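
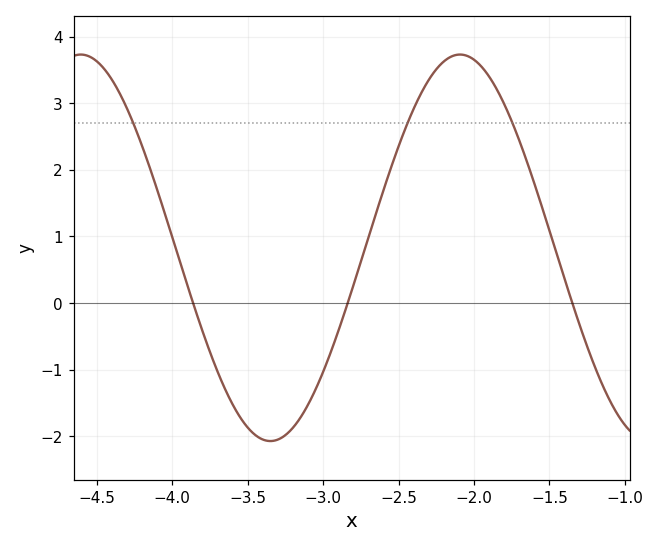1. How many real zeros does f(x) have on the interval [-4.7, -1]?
3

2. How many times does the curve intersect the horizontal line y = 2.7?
3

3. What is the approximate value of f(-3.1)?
-1.5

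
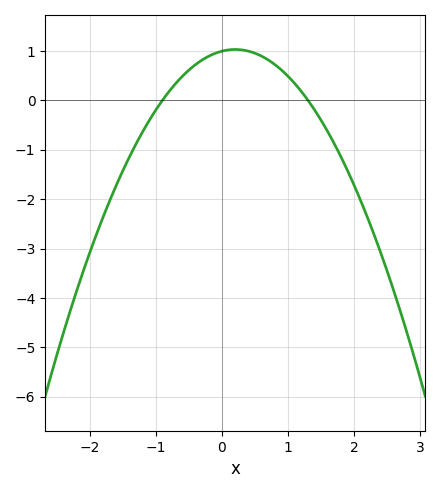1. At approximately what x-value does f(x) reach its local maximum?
0.2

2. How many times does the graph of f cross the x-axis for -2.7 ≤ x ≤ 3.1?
2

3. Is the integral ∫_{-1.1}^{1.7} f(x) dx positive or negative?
positive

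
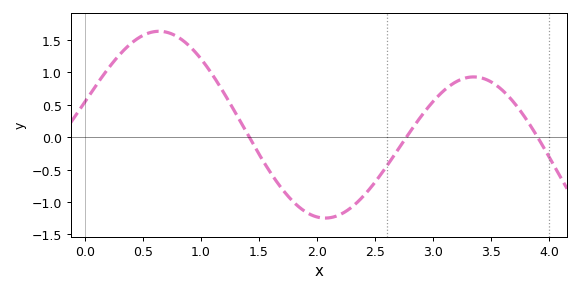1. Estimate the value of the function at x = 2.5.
-0.7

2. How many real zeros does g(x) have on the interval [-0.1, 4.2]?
3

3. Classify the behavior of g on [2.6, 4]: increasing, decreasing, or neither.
neither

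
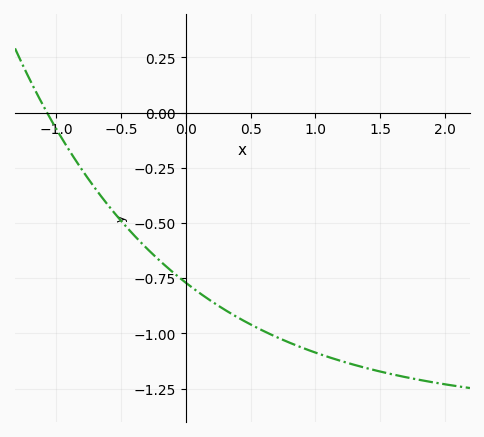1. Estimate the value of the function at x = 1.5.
-1.17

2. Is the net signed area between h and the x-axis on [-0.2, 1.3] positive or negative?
negative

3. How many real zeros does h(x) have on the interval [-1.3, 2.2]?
1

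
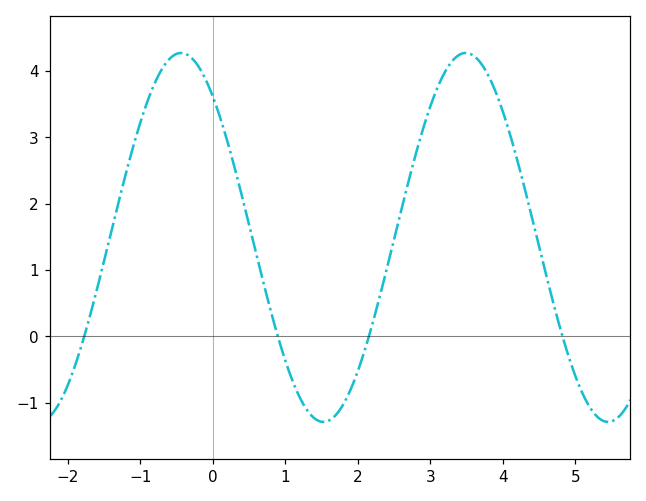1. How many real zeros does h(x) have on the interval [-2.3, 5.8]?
4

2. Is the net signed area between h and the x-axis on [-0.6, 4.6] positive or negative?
positive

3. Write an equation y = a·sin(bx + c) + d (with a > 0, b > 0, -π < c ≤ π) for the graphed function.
y = 2.78sin(1.6x + 2.27) + 1.49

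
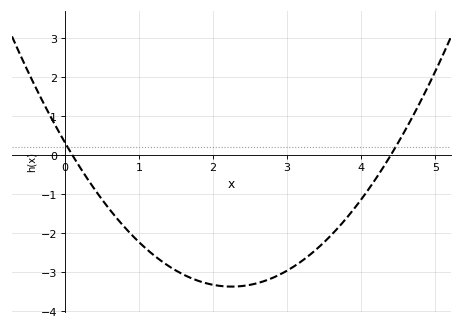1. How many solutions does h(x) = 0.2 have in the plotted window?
2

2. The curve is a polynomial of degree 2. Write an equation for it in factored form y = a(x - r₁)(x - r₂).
y = 0.73(x - 0.1)(x - 4.4)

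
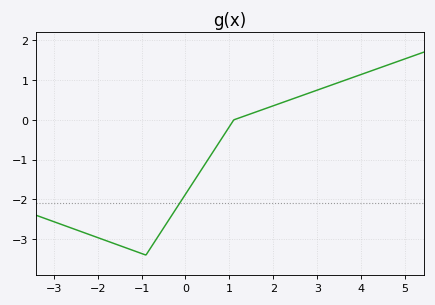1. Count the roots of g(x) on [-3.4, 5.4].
1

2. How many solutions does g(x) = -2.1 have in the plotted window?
1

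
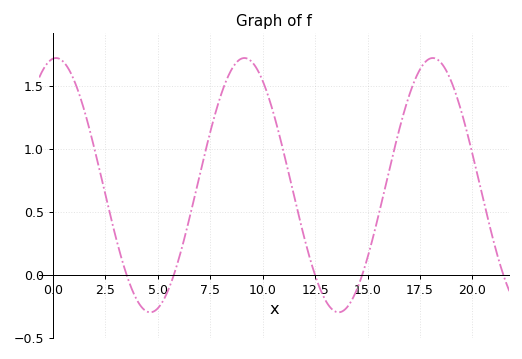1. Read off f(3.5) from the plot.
0.007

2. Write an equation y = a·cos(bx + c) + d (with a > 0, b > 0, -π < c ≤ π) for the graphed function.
y = 1.01cos(0.7x - 0.11) + 0.71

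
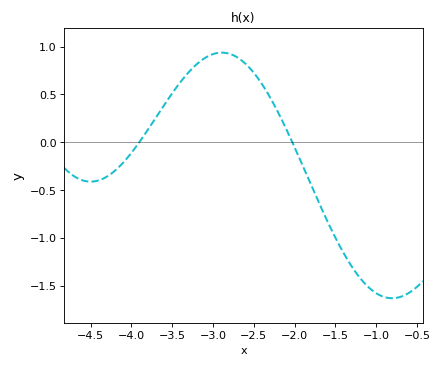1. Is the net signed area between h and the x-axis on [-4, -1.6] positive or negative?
positive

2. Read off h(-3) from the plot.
0.9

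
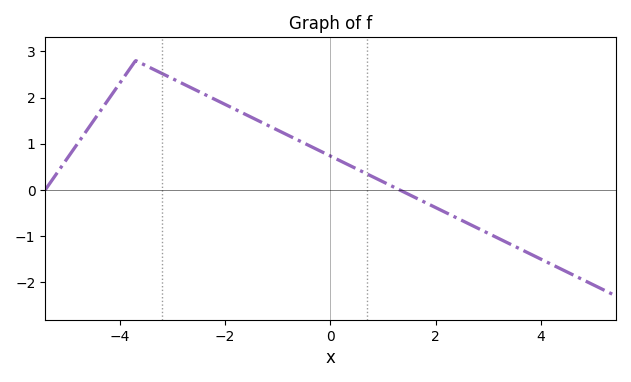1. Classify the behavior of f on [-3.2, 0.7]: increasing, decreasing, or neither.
decreasing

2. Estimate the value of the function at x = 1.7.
-0.2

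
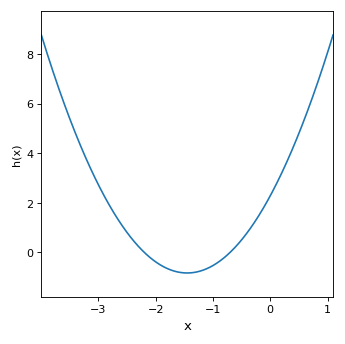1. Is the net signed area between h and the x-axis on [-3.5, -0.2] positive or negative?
positive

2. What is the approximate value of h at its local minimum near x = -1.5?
-0.8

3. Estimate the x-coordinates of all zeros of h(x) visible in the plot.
-2.2, -0.7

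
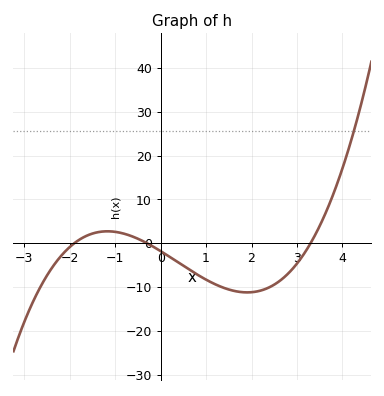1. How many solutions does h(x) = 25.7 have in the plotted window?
1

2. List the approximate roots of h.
-1.8, -0.2, 3.2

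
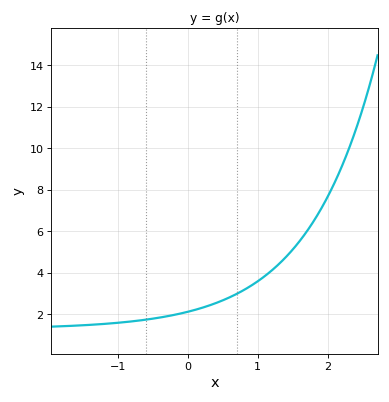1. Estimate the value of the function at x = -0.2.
2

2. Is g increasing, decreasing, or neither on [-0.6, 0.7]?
increasing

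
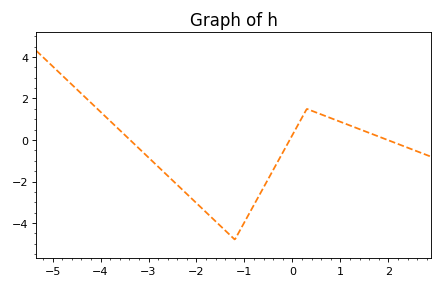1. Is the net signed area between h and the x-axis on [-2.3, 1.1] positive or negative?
negative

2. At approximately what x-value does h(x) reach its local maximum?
0.303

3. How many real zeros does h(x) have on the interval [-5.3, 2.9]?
3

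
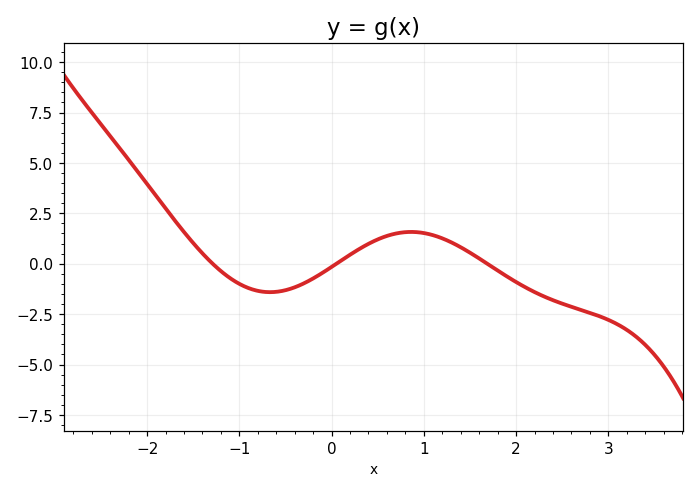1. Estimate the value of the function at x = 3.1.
-3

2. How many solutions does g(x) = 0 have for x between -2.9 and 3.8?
3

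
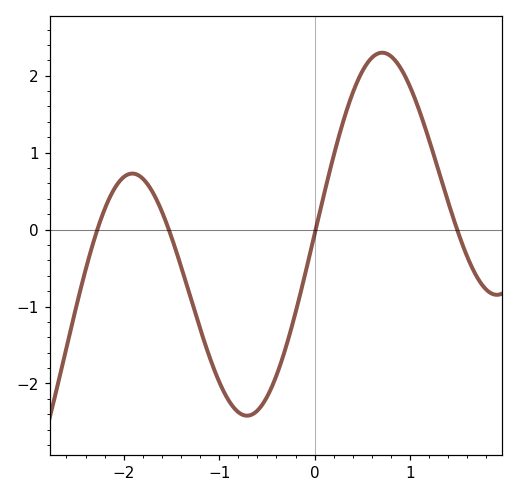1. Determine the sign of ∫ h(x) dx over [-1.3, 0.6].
negative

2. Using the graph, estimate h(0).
-0.1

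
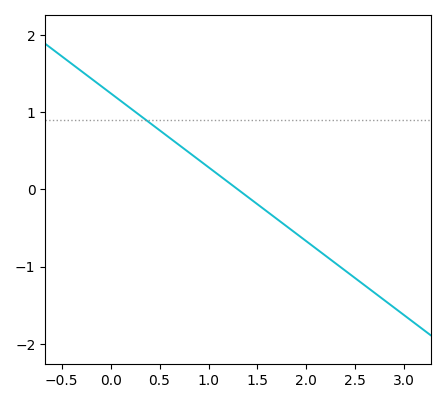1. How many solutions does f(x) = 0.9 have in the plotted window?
1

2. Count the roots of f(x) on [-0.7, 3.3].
1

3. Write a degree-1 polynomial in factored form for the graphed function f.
y = -0.96(x - 1.3)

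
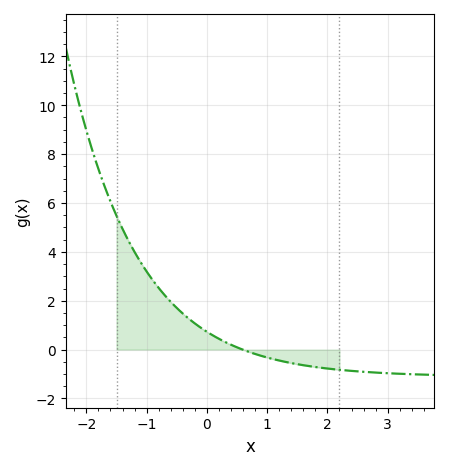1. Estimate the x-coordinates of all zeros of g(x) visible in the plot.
0.6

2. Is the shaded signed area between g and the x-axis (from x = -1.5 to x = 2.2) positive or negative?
positive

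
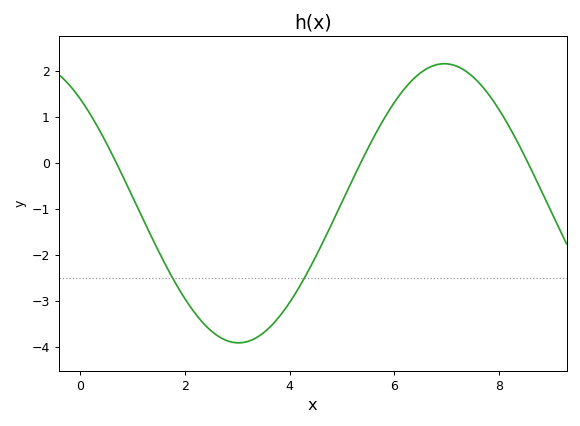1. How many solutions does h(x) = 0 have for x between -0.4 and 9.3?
3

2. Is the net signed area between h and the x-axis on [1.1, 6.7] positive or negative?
negative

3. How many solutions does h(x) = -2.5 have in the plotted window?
2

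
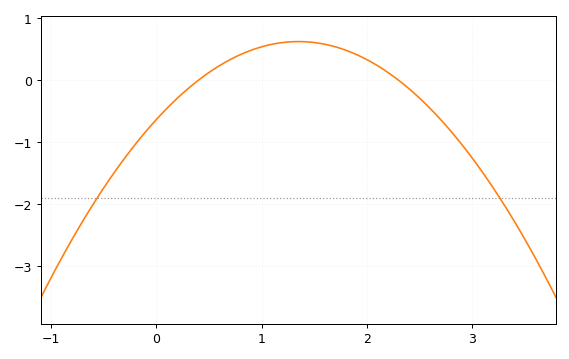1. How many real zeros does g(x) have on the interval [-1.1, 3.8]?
2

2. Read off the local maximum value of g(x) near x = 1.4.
0.6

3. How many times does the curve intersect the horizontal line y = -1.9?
2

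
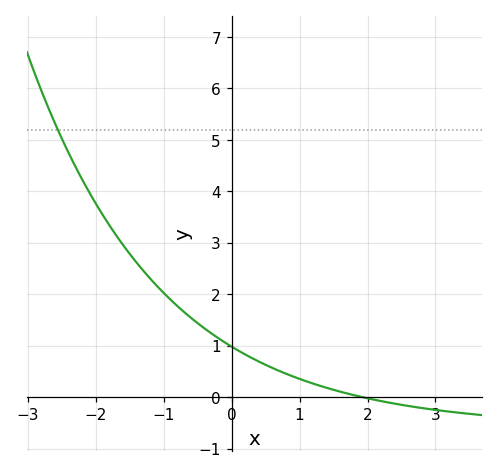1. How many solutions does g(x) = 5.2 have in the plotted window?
1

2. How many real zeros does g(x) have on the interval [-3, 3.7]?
1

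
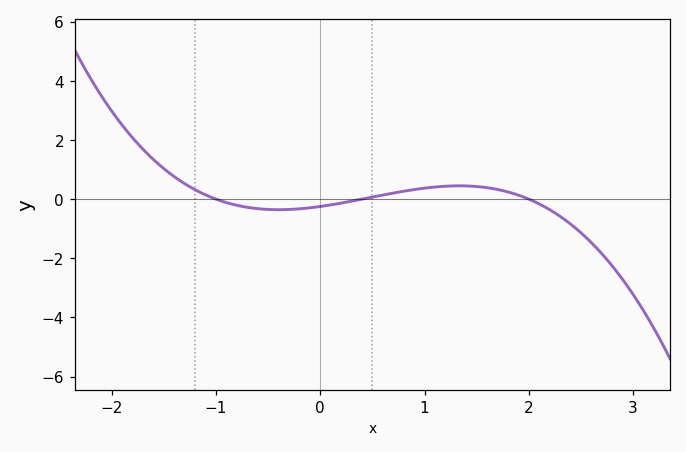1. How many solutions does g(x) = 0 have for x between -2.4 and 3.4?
3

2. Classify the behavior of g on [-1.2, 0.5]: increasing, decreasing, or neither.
neither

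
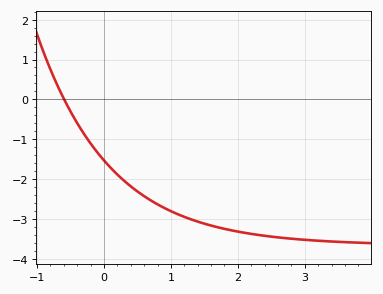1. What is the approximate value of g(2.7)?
-3.48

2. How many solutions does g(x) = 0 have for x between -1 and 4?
1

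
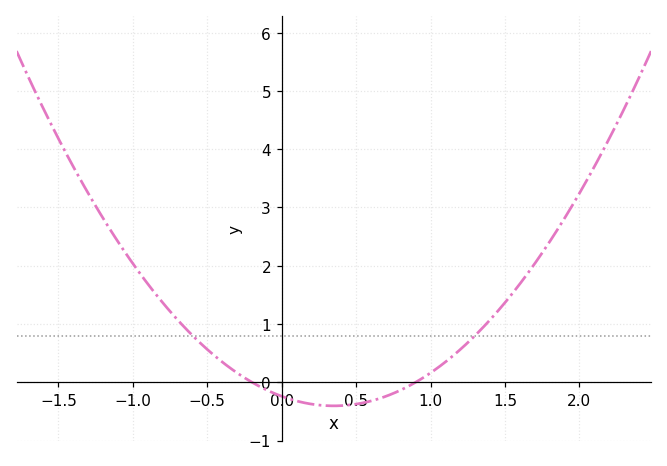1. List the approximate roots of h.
-0.2, 0.9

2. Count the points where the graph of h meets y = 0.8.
2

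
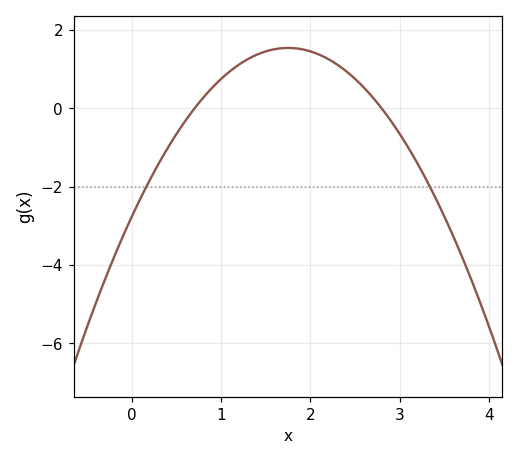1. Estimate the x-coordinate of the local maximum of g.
1.7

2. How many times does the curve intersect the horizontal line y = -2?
2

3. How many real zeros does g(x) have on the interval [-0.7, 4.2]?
2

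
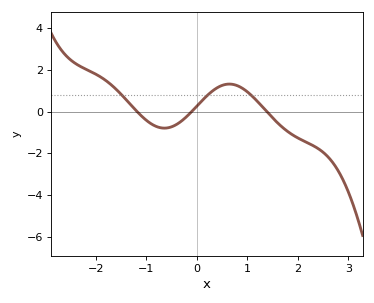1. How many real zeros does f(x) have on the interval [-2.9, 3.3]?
3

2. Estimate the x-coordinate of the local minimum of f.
-0.6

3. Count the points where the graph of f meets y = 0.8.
3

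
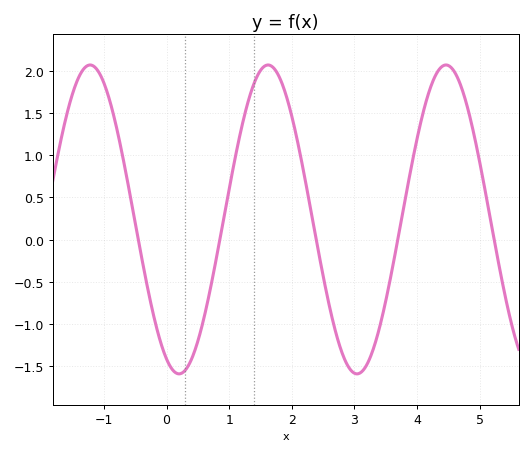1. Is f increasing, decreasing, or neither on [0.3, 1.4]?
increasing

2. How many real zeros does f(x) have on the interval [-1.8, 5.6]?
5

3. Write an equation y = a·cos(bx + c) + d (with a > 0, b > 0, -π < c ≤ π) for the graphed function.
y = 1.83cos(2.21x + 2.7) + 0.24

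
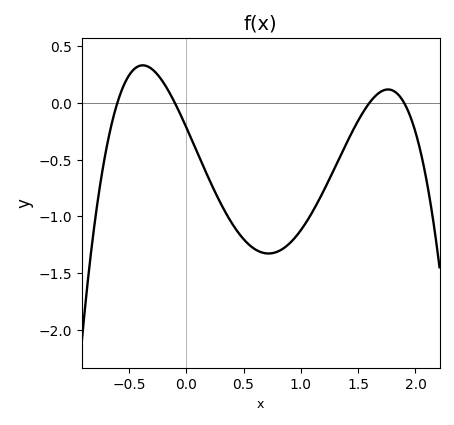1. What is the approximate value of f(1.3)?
-0.565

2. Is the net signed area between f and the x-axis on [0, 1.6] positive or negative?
negative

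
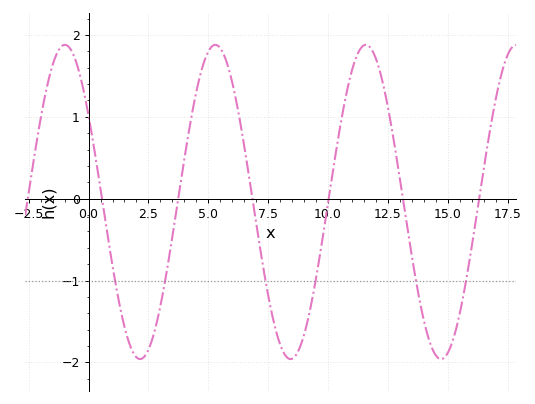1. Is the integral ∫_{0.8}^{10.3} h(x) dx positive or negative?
negative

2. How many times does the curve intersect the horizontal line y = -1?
6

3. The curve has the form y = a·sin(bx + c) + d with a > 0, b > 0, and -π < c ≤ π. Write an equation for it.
y = 1.92sin(1x + 2.6) - 0.04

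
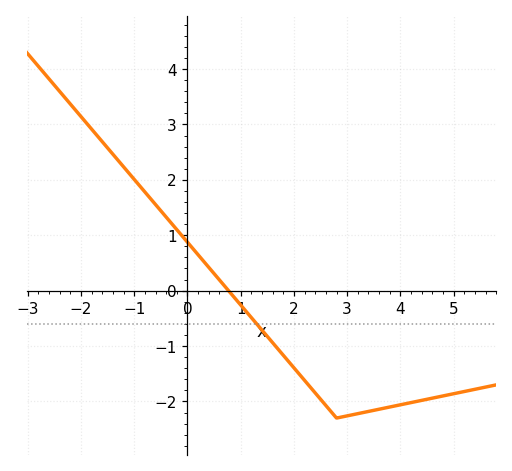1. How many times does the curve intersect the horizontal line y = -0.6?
1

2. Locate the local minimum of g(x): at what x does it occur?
2.8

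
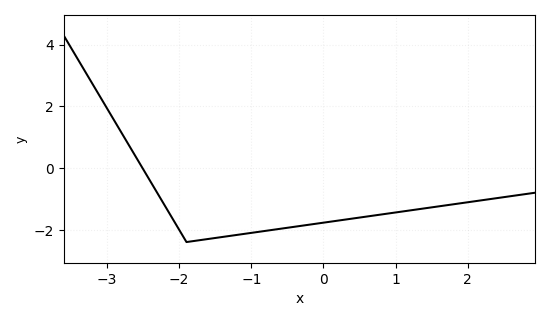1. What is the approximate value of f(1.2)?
-1.37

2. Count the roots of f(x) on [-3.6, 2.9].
1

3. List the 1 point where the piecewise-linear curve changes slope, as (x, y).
(-1.9, -2.4)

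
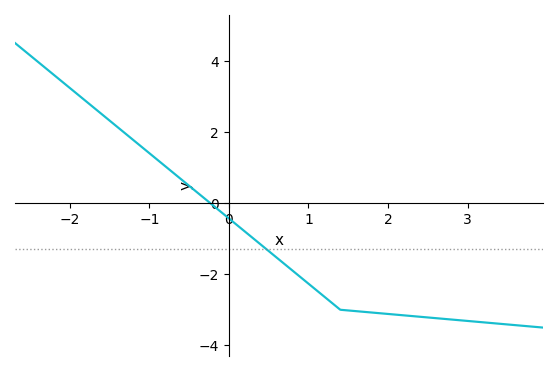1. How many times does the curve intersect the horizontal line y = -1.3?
1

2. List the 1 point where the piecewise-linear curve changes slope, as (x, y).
(1.4, -3)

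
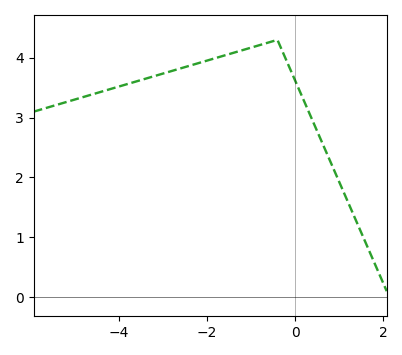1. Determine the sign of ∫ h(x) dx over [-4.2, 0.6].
positive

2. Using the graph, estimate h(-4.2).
3.48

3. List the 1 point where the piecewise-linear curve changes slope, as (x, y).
(-0.4, 4.3)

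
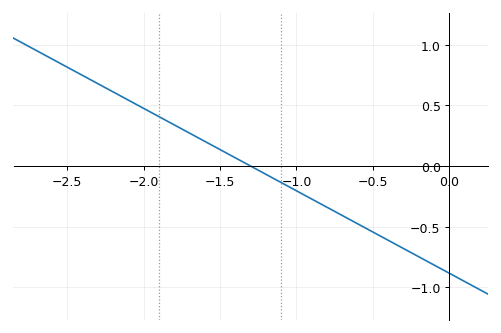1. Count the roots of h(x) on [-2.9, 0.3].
1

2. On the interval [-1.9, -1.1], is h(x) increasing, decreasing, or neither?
decreasing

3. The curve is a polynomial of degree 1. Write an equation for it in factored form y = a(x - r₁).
y = -0.68(x + 1.3)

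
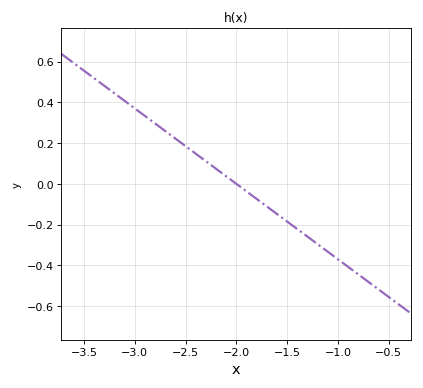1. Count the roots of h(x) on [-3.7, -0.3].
1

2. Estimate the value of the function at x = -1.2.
-0.296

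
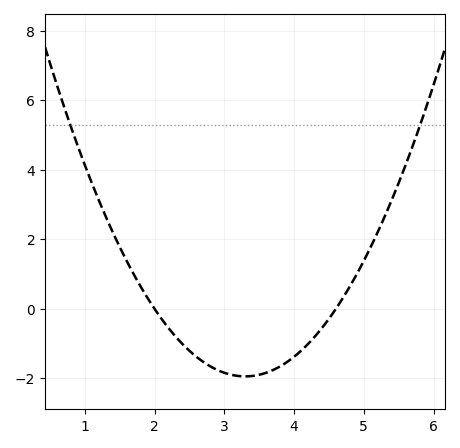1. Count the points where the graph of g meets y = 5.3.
2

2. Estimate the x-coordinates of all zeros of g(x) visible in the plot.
2, 4.6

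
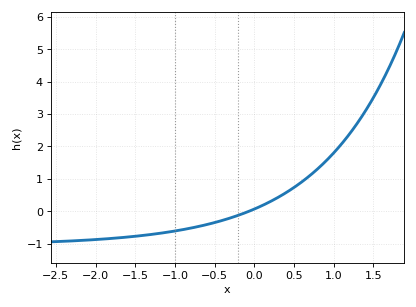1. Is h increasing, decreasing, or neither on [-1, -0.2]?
increasing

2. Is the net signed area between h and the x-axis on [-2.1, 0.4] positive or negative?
negative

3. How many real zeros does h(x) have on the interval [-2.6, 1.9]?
1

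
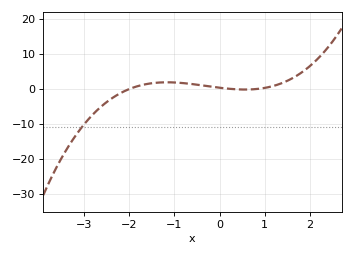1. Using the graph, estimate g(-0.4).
1.09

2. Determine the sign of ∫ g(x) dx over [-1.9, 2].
positive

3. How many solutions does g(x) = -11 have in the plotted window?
1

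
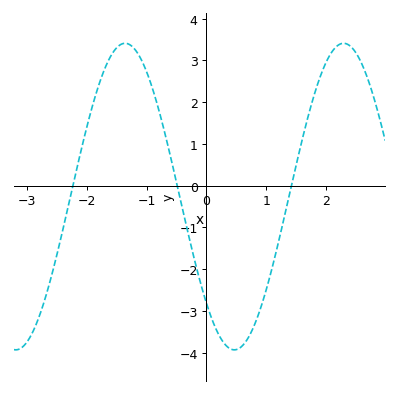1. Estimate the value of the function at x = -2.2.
0.2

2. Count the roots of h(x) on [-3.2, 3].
3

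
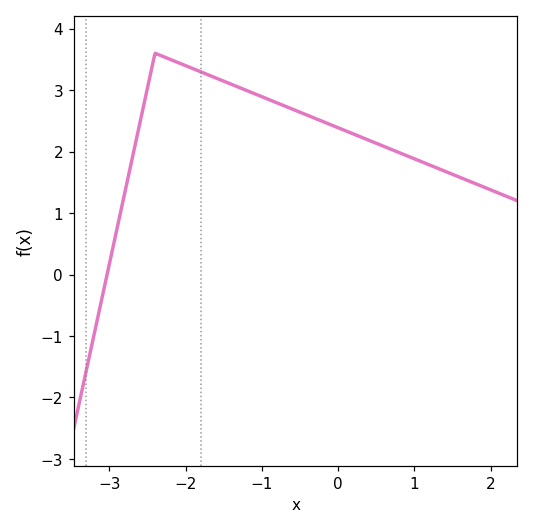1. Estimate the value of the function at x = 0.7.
2.03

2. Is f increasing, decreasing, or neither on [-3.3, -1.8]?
neither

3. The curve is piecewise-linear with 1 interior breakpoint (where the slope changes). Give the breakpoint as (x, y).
(-2.4, 3.6)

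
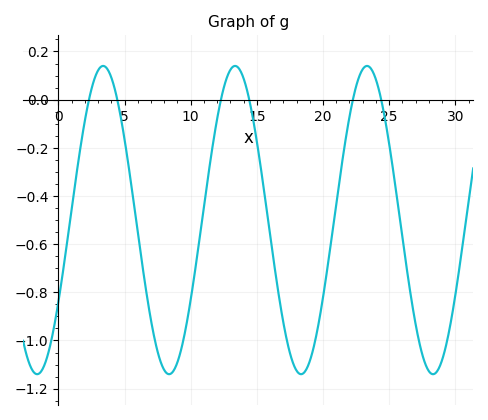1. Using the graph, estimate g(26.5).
-0.76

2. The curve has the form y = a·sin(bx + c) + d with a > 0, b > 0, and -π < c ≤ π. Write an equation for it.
y = 0.64sin(0.63x - 0.56) - 0.5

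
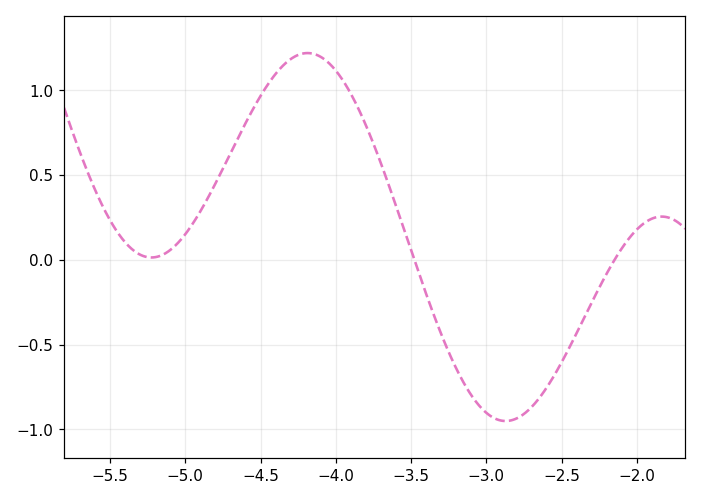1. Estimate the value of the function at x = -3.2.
-0.64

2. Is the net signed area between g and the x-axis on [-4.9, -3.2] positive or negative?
positive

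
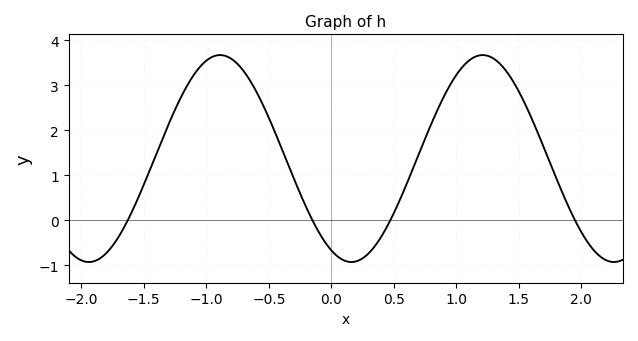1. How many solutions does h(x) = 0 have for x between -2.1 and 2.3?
4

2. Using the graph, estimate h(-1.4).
1.47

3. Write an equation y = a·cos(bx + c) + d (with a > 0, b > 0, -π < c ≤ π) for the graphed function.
y = 2.3cos(2.99x + 2.66) + 1.37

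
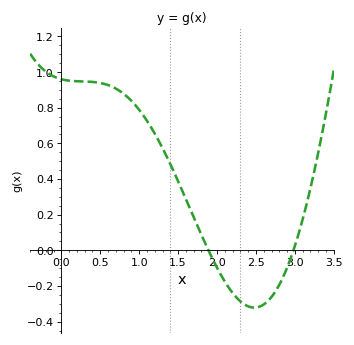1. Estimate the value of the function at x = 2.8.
-0.2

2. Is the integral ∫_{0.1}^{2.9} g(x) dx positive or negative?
positive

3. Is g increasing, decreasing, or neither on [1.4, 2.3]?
decreasing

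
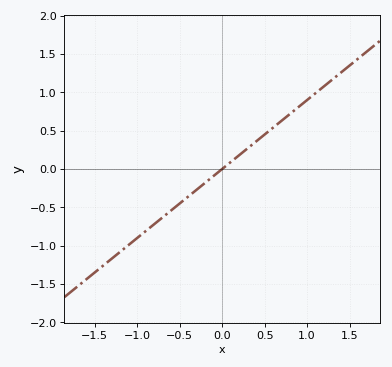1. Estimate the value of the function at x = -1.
-0.9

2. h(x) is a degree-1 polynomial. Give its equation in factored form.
y = 0.9(x - 0)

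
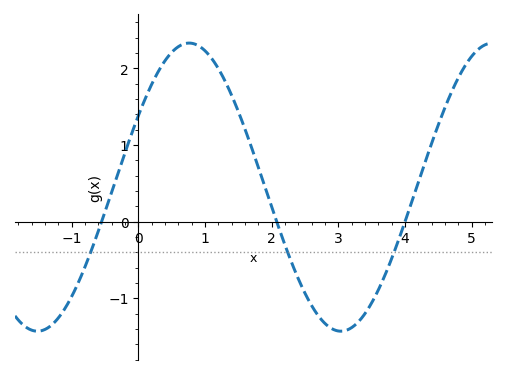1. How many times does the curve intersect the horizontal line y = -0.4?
3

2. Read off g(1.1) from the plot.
2.1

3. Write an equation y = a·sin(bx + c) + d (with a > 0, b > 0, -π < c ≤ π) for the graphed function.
y = 1.88sin(1.4x + 0.52) + 0.45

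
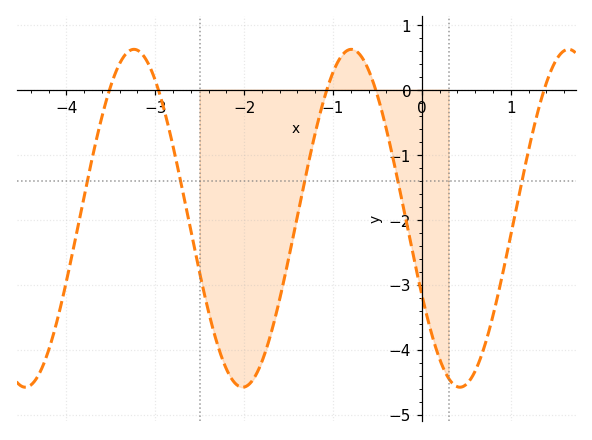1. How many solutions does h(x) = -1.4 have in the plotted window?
5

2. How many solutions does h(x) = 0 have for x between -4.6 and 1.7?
5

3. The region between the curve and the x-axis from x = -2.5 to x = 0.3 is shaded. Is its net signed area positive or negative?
negative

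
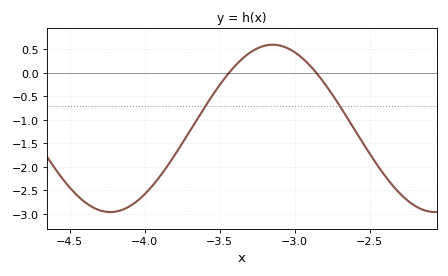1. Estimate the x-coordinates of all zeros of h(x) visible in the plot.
-3.44, -2.85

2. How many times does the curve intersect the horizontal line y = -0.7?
2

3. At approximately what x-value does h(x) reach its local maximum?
-3.15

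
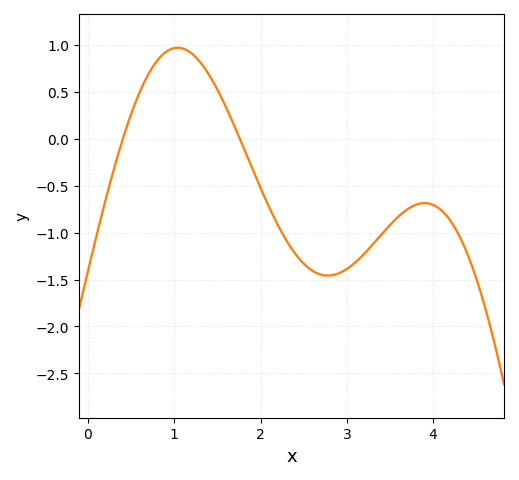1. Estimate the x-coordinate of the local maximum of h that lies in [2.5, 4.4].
3.9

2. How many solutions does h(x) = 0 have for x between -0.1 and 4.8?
2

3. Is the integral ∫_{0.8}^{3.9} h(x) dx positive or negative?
negative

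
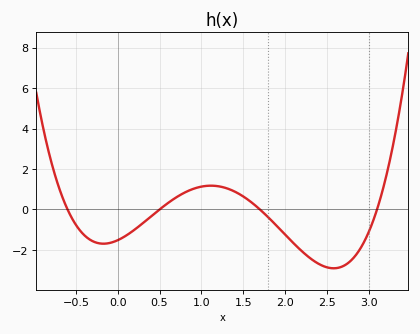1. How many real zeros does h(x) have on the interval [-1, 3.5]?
4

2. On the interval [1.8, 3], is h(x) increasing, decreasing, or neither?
neither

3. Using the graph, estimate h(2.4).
-2.68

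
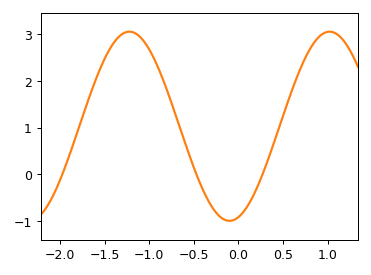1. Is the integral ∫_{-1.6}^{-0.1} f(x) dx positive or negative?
positive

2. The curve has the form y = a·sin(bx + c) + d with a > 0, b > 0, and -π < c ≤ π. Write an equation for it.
y = 2.03sin(2.8x - 1.29) + 1.03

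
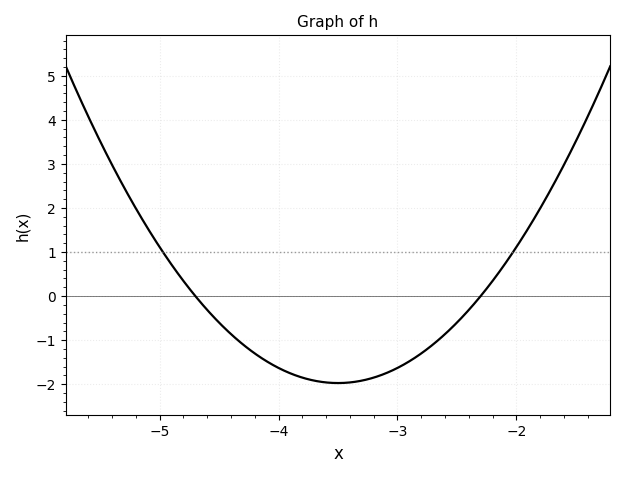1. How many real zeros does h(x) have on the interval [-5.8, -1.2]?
2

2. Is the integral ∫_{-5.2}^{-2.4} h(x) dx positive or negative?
negative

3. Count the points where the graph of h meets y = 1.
2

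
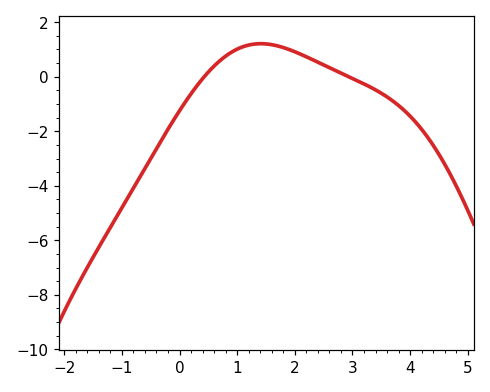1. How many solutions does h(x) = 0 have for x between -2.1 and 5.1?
2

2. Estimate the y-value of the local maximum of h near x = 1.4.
1.21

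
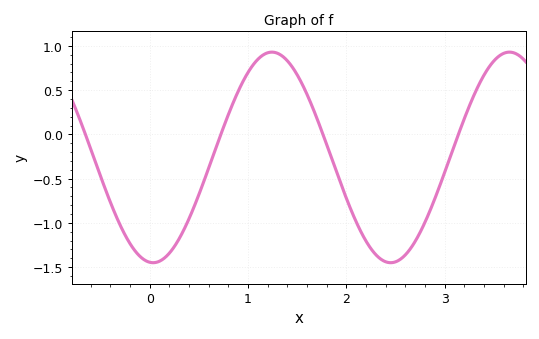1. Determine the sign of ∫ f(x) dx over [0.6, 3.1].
negative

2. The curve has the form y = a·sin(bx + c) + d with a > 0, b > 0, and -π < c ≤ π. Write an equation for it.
y = 1.19sin(2.6x - 1.66) - 0.26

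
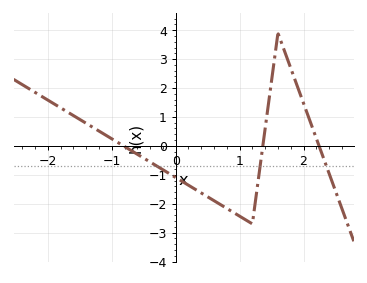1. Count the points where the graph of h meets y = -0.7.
3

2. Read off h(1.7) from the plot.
3.3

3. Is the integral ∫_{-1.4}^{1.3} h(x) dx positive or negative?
negative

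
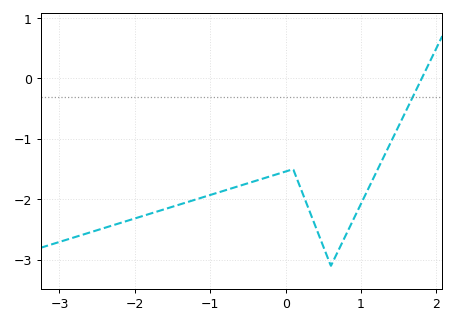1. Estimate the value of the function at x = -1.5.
-2.12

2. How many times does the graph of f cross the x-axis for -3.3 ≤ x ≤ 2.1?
1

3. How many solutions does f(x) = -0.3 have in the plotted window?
1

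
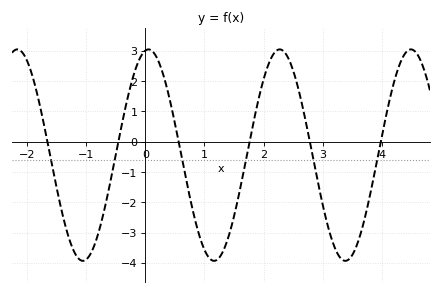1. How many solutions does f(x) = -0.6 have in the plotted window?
6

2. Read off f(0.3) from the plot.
2.2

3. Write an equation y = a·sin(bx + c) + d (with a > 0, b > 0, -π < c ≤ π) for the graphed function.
y = 3.49sin(2.8x + 1.4) - 0.44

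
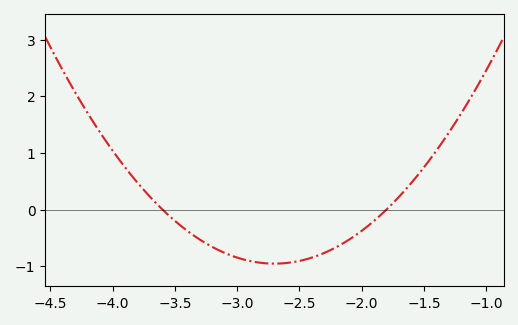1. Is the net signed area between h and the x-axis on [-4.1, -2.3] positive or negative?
negative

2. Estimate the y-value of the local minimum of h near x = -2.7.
-0.956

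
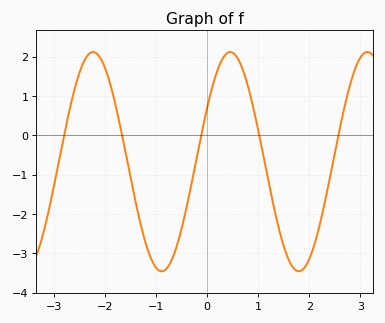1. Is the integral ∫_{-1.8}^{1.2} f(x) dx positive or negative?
negative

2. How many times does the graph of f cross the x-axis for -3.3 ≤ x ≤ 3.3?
5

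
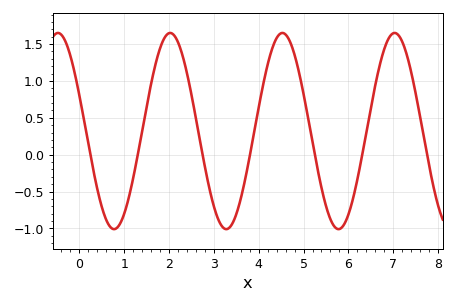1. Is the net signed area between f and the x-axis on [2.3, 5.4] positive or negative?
positive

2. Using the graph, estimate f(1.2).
-0.3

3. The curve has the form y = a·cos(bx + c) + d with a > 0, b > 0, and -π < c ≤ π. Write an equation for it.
y = 1.33cos(2.5x + 1.2) + 0.32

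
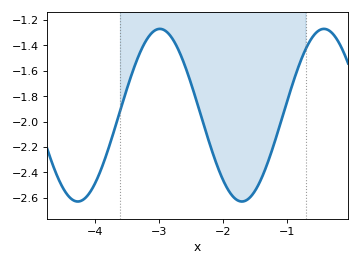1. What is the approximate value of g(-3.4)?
-1.59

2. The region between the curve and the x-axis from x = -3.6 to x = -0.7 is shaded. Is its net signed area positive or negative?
negative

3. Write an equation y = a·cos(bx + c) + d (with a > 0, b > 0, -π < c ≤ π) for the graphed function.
y = 0.68cos(2.45x + 1.03) - 1.95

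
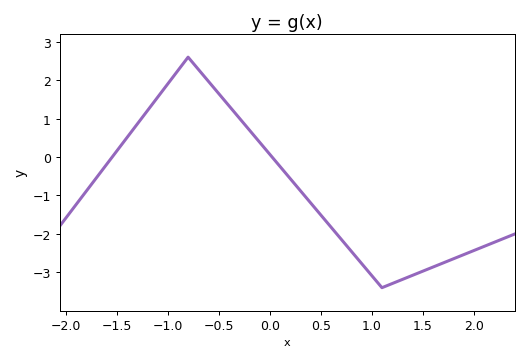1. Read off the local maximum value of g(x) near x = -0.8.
2.6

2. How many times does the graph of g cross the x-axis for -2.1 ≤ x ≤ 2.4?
2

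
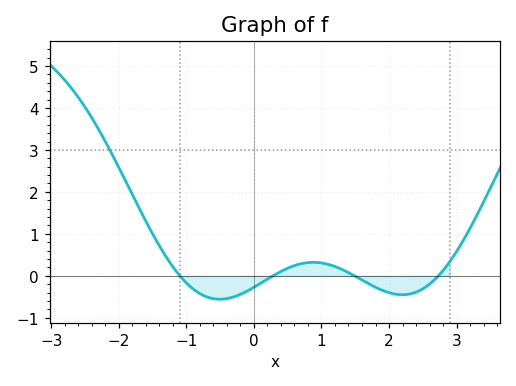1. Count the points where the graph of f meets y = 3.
1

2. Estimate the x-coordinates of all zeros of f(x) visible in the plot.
-1.1, 0.281, 1.49, 2.73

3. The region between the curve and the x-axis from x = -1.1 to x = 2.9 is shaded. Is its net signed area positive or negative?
negative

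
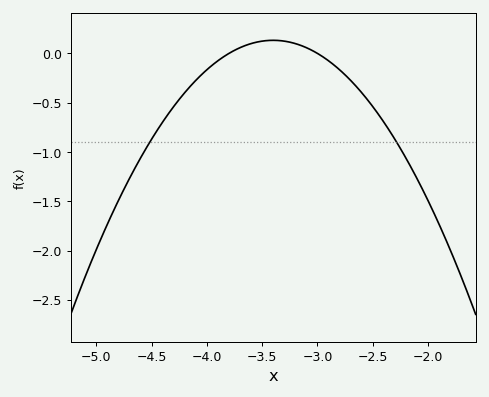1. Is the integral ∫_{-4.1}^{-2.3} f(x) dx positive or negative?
negative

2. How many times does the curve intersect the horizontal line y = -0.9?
2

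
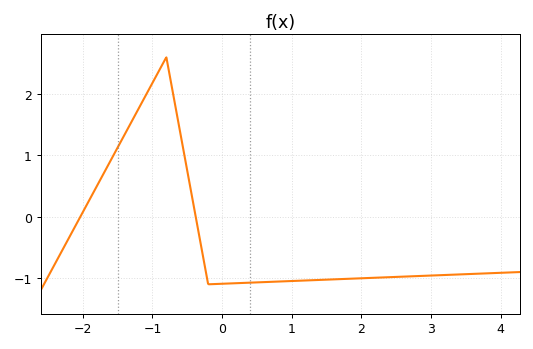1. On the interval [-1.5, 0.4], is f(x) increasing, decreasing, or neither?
neither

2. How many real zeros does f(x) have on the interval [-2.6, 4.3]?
2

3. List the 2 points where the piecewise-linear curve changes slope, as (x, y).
(-0.8, 2.6); (-0.2, -1.1)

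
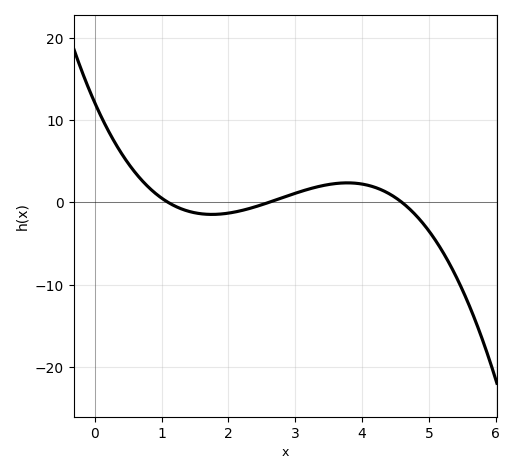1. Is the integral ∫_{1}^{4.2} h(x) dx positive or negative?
positive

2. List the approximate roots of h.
1.1, 2.6, 4.6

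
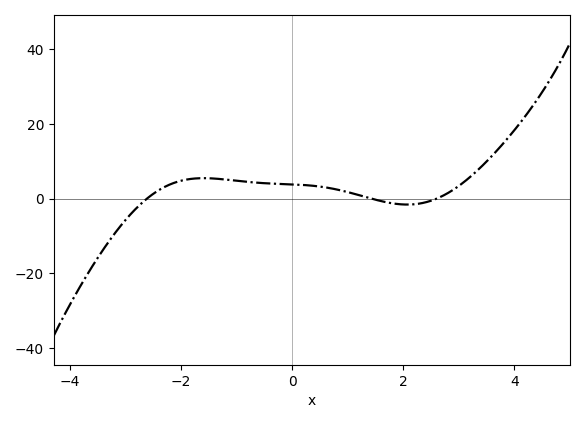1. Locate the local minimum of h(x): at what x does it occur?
2.07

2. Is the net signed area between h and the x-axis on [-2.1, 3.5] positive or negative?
positive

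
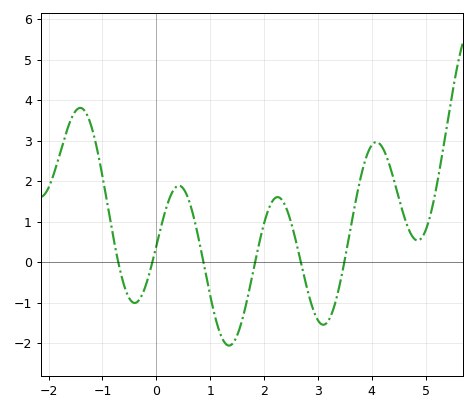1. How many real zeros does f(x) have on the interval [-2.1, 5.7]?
6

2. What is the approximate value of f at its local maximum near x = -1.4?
3.8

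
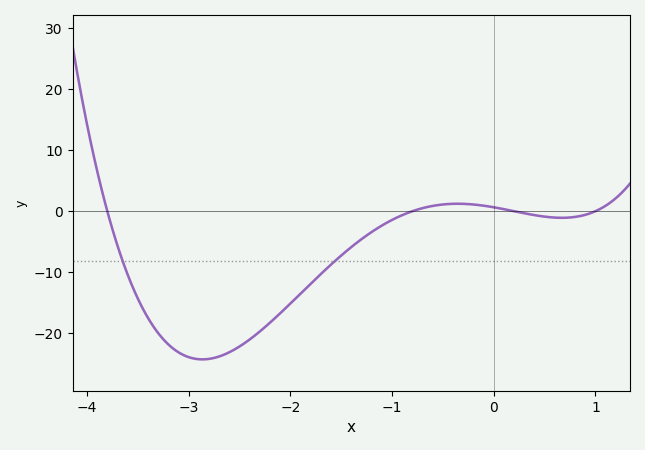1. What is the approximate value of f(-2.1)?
-16.7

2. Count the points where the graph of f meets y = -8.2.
2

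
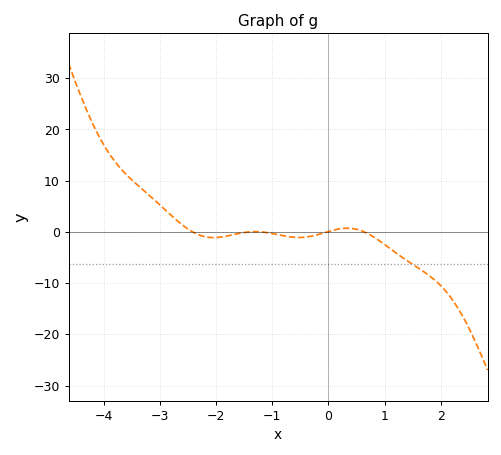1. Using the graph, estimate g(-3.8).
14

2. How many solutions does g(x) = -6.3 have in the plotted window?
1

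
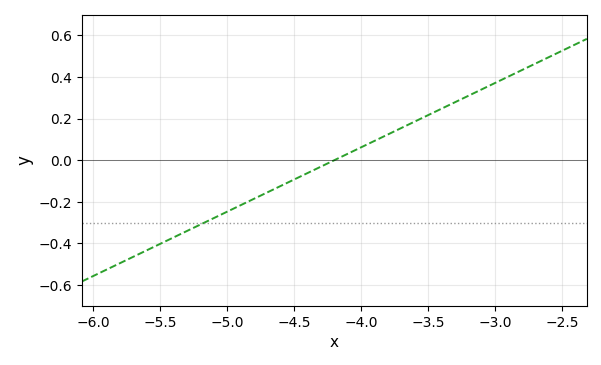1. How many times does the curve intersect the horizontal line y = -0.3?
1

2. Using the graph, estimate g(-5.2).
-0.32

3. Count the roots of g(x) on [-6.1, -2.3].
1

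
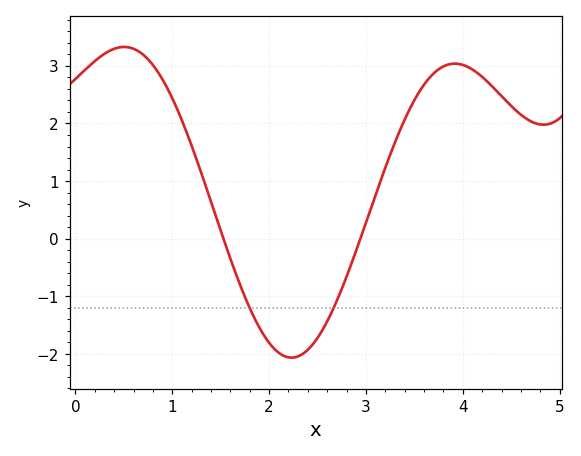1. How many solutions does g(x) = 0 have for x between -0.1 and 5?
2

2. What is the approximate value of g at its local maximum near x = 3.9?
3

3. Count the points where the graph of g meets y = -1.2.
2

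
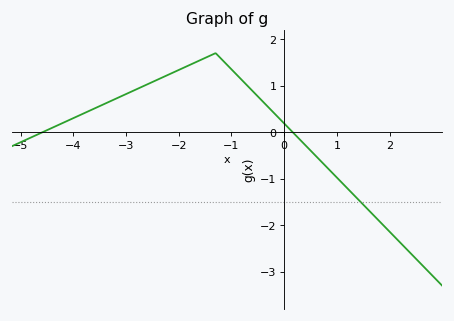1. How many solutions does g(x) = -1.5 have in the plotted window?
1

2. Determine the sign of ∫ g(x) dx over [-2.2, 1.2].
positive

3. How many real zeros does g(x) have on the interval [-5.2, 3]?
2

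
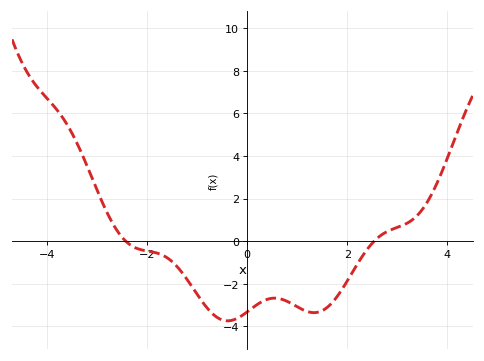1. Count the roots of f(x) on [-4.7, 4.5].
2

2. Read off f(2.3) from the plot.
-0.8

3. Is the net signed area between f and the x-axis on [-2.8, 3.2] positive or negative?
negative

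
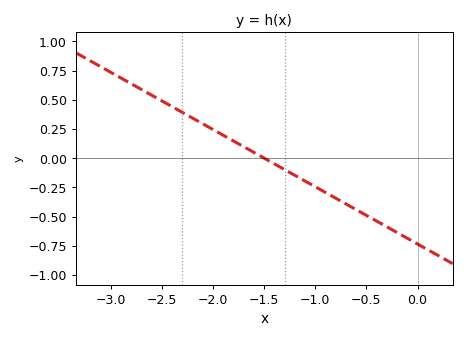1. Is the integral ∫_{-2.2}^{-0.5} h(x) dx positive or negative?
negative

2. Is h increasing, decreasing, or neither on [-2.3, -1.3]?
decreasing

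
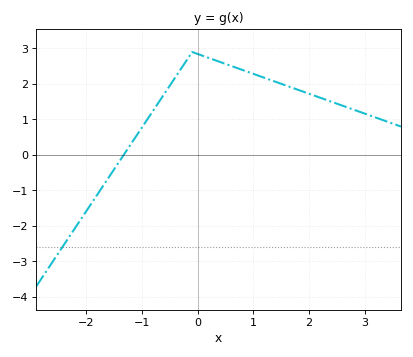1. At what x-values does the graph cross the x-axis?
-1.33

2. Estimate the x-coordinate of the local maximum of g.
-0.099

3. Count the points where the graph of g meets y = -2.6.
1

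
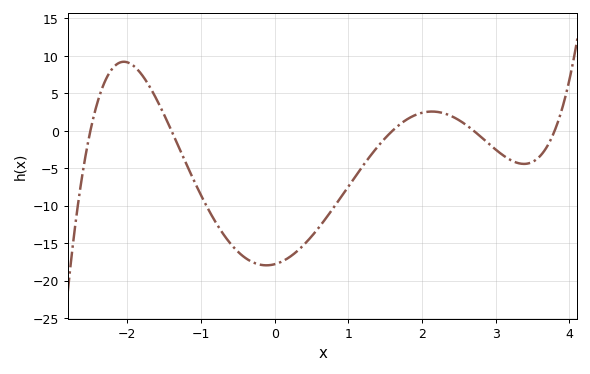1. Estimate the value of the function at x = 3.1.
-3.28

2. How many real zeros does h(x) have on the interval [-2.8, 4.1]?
5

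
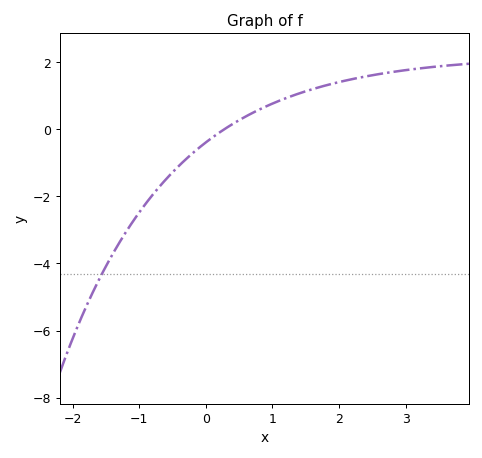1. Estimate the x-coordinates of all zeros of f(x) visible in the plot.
0.3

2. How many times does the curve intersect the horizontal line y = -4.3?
1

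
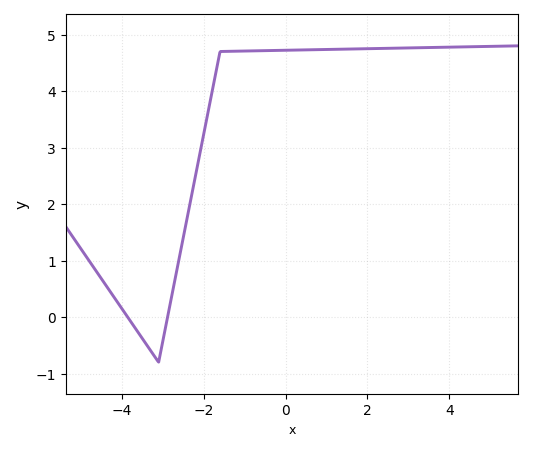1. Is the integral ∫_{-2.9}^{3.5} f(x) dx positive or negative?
positive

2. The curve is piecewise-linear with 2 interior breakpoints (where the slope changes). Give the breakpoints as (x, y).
(-3.1, -0.8); (-1.6, 4.7)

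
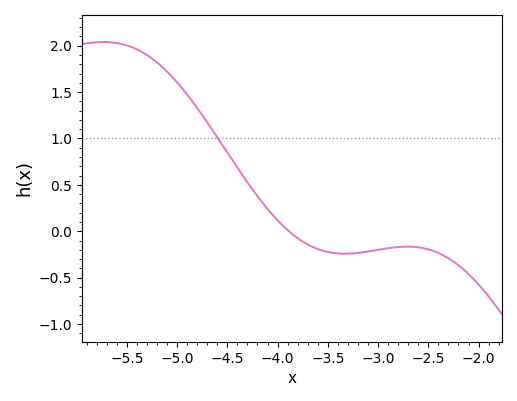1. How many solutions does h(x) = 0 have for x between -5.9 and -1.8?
1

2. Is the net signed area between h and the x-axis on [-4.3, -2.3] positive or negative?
negative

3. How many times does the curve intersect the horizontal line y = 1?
1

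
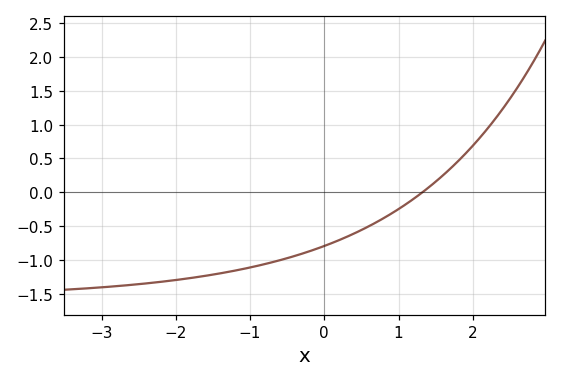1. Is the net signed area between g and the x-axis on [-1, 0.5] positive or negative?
negative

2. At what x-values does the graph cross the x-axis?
1.32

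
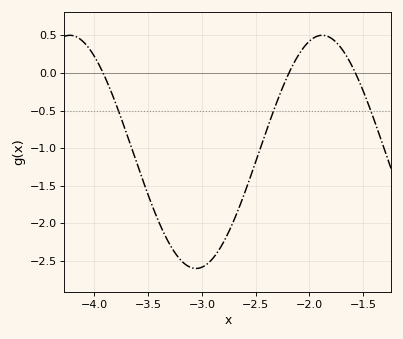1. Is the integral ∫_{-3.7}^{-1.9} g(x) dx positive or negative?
negative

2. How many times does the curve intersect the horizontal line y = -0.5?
3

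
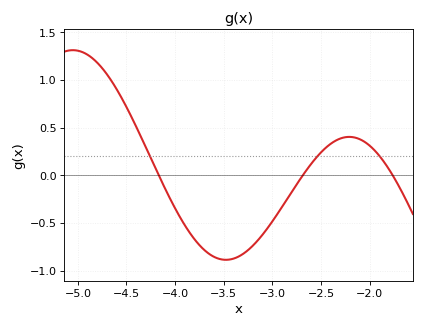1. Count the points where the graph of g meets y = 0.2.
3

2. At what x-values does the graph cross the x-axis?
-4.15, -2.7, -1.75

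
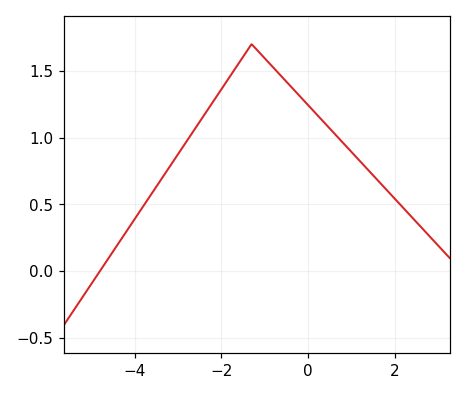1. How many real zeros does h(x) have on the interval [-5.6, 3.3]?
1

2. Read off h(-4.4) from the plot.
0.2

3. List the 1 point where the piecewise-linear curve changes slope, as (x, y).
(-1.3, 1.7)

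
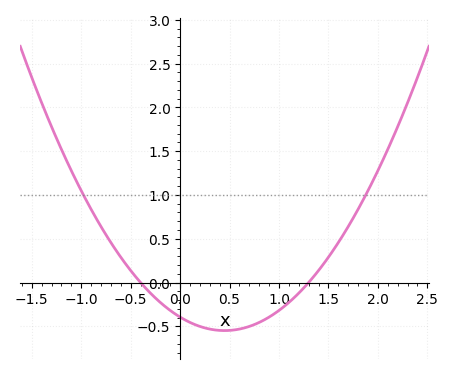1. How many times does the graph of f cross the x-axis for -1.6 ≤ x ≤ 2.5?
2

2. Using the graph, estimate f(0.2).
-0.5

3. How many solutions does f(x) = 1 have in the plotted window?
2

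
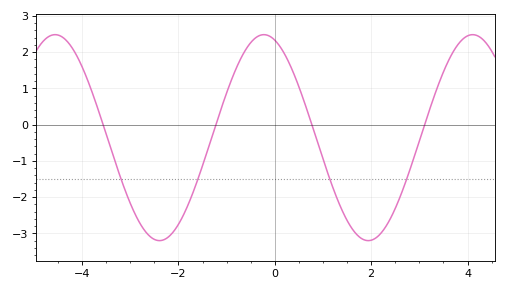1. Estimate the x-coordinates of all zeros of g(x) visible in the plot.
-3.6, -1.2, 0.8, 3.2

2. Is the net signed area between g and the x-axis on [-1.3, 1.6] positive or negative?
positive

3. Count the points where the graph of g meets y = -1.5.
4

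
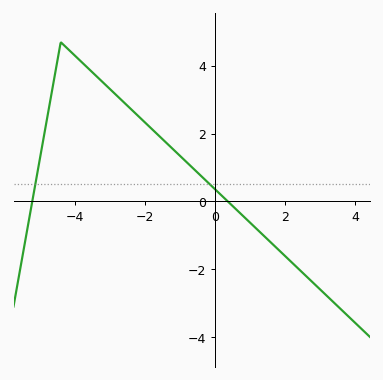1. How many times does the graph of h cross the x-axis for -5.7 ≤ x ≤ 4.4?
2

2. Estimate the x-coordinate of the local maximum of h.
-4.4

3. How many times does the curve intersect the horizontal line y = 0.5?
2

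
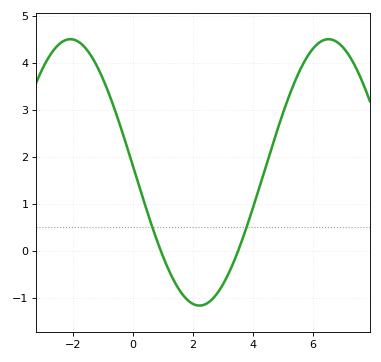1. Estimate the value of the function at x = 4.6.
2.14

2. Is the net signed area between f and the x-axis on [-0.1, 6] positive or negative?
positive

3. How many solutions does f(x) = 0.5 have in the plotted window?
2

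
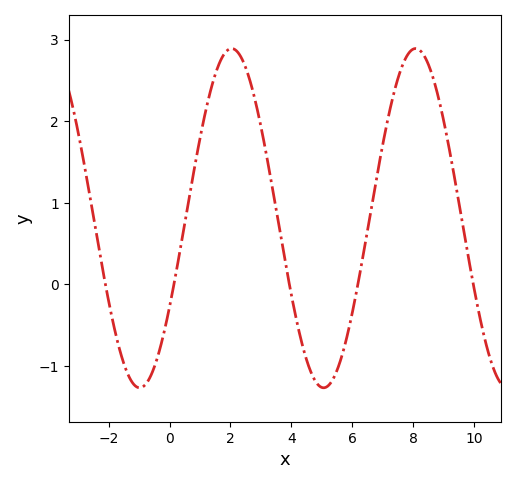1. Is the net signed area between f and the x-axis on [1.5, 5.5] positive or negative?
positive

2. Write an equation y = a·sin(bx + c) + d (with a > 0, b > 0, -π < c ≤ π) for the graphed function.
y = 2.08sin(1x - 0.55) + 0.81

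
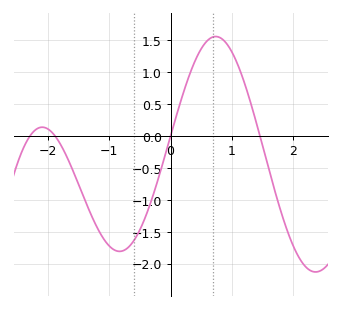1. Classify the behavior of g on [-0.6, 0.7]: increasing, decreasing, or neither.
increasing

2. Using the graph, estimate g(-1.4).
-0.997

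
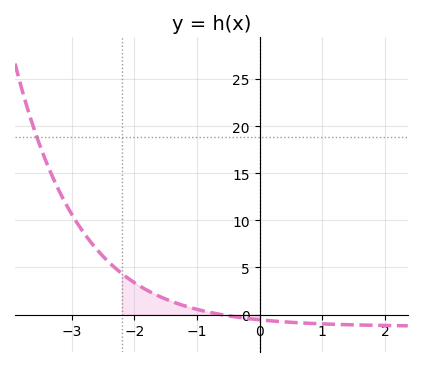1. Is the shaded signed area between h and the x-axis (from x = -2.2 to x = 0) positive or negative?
positive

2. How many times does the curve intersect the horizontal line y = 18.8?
1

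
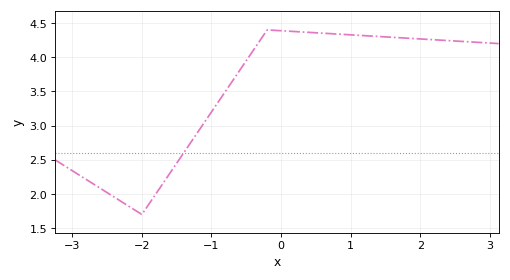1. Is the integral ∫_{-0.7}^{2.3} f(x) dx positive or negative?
positive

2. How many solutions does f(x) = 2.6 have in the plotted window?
1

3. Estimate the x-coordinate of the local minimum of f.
-2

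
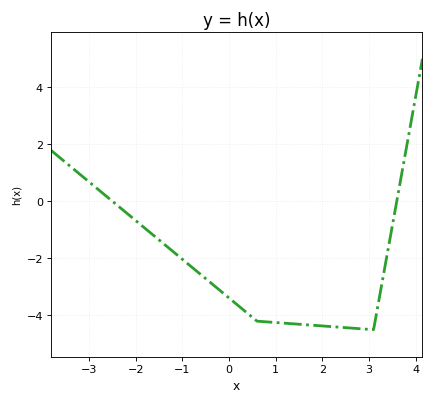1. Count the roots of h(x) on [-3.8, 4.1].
2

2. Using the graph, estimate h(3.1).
-4.5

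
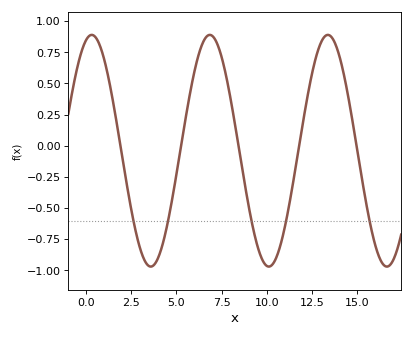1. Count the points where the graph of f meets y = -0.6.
5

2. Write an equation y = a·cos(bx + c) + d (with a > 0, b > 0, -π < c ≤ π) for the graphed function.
y = 0.93cos(0.96x - 0.29) - 0.04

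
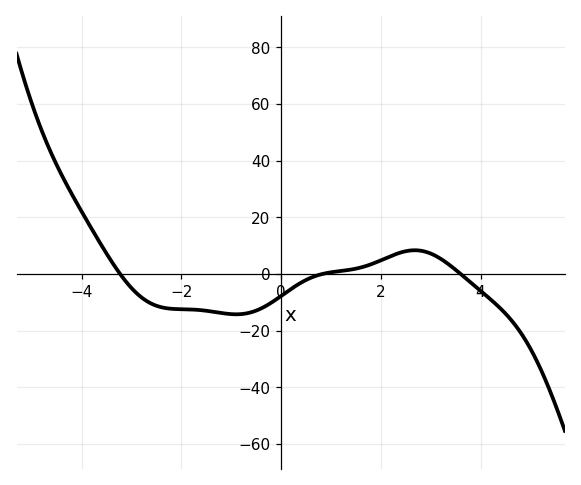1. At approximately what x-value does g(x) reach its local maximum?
2.6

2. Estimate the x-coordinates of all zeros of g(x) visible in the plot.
-3.2, 0.8, 3.6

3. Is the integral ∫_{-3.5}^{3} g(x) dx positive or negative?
negative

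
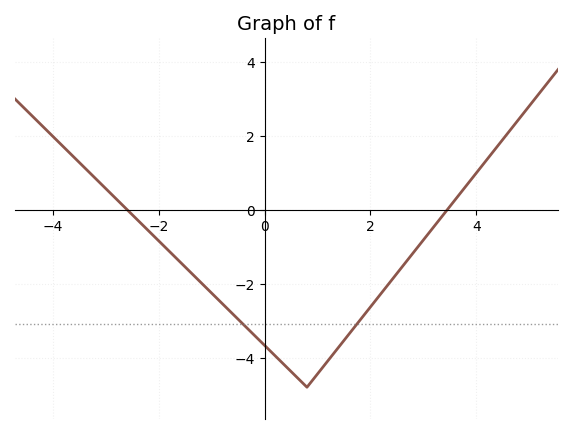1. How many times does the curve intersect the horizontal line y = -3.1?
2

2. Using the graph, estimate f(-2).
-0.8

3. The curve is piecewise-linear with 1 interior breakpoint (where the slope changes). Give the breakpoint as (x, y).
(0.8, -4.8)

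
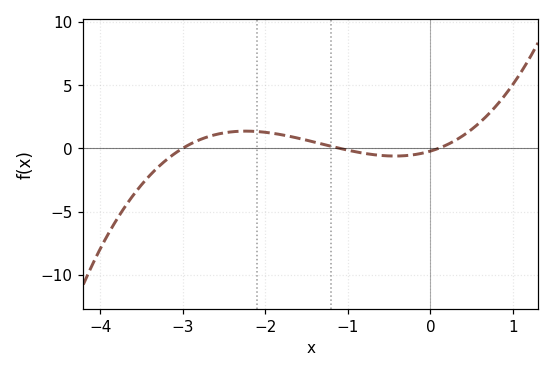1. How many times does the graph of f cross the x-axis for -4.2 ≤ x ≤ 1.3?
3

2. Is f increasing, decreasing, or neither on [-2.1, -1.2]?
decreasing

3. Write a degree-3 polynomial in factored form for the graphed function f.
y = 0.67(x + 3)(x + 1.1)(x - 0.1)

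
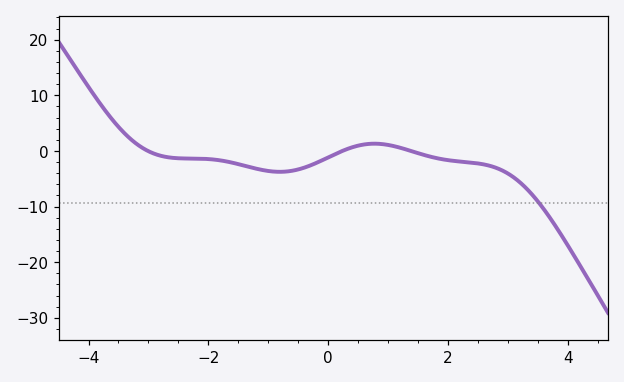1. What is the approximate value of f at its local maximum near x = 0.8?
1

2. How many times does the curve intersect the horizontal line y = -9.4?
1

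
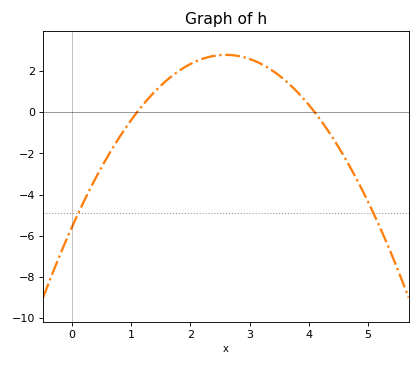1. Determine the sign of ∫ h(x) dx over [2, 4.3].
positive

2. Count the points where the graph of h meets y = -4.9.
2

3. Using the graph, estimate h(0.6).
-2.17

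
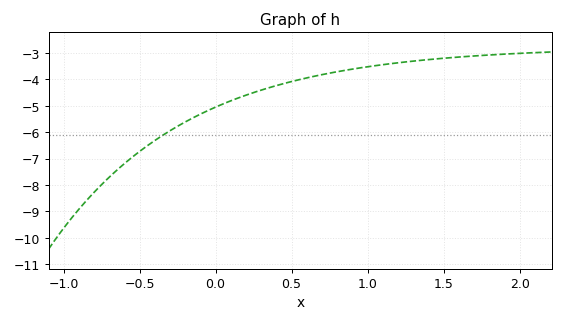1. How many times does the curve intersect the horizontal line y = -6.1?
1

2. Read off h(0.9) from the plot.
-3.61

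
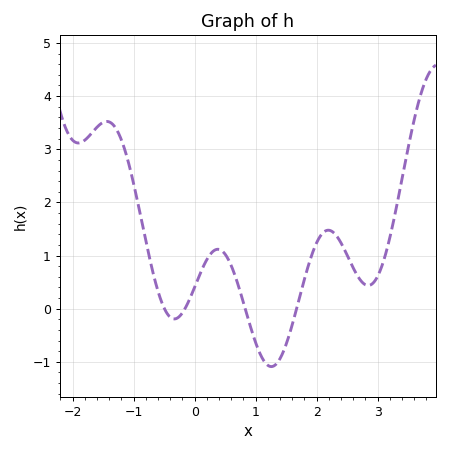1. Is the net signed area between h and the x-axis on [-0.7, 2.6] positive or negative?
positive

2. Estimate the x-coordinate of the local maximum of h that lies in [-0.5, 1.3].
0.4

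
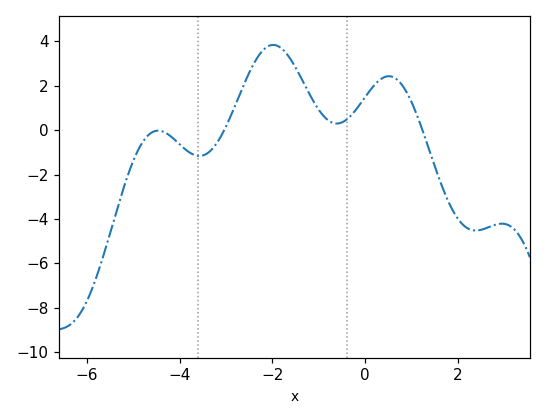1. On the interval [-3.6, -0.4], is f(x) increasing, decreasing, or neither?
neither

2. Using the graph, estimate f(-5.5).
-4.64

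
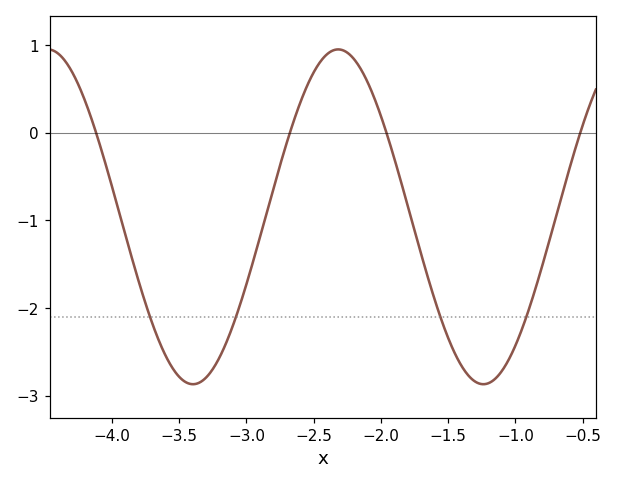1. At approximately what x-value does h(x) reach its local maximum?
-2.3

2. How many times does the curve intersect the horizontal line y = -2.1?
4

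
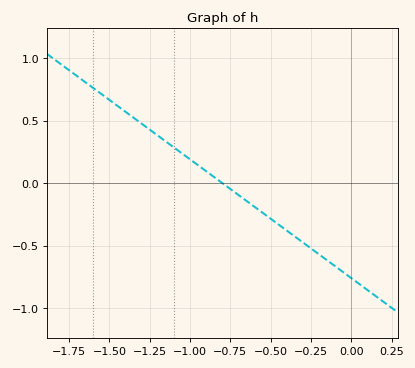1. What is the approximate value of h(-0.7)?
-0.1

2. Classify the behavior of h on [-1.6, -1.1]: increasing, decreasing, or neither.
decreasing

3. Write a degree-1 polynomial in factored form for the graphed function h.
y = -0.95(x + 0.8)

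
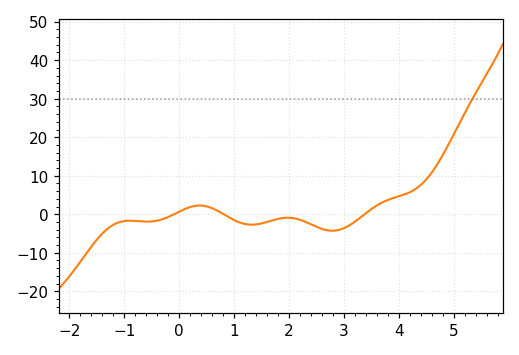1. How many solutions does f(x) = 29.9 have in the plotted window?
1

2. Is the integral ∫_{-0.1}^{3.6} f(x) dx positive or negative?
negative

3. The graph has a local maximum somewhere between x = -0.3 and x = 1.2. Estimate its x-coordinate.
0.375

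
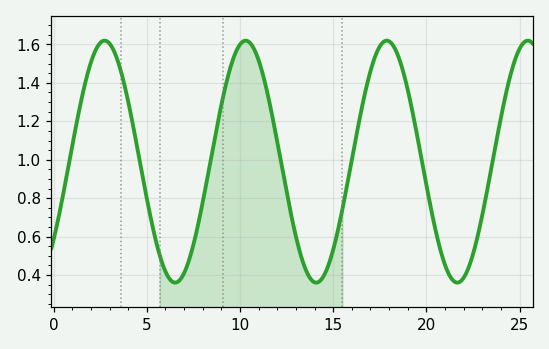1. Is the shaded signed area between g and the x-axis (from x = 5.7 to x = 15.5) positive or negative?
positive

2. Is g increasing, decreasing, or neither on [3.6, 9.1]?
neither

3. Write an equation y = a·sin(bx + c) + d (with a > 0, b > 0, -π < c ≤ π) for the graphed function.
y = 0.63sin(0.83x - 0.7) + 0.99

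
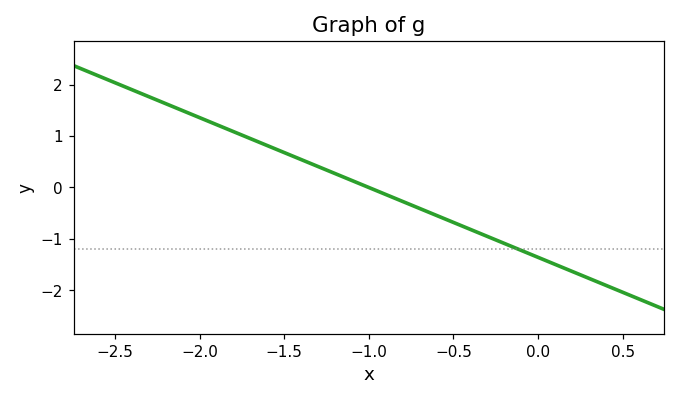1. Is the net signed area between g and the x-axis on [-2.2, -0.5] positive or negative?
positive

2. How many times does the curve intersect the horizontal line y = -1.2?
1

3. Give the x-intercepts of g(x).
-1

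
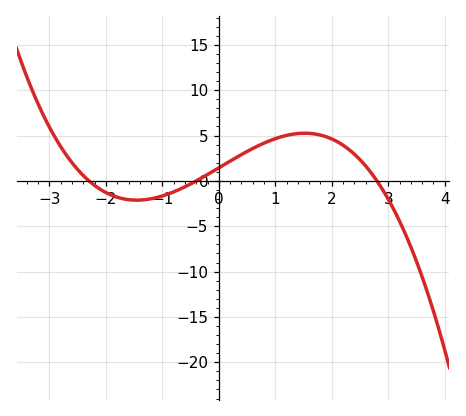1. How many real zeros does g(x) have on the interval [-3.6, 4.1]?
3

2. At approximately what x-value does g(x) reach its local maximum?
1.52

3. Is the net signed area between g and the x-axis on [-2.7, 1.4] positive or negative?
positive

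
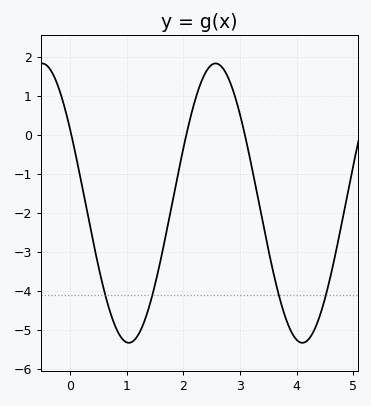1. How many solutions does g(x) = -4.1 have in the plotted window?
4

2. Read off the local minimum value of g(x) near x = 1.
-5.3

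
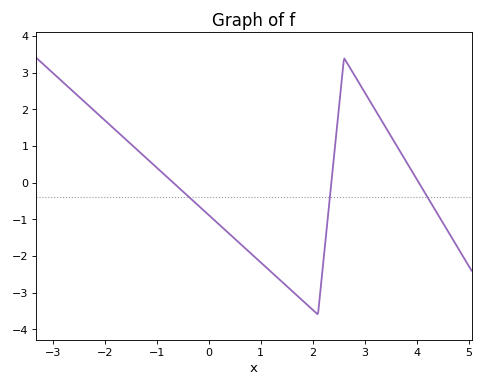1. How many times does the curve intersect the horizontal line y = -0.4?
3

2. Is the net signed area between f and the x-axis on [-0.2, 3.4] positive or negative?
negative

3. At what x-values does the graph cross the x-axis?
-0.686, 2.36, 4.04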